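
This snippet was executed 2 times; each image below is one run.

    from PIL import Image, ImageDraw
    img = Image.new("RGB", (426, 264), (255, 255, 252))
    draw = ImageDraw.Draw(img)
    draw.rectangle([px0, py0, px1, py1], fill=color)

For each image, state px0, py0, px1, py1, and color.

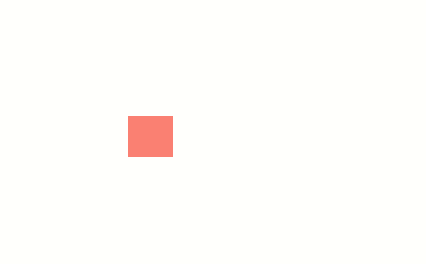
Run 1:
px0 = 128; py0 = 116; px1 = 172; py1 = 156; color = 'salmon'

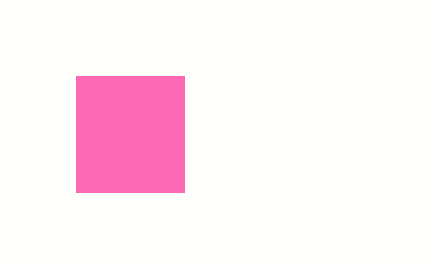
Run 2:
px0 = 76, py0 = 76, px1 = 184, py1 = 192, color = 'hotpink'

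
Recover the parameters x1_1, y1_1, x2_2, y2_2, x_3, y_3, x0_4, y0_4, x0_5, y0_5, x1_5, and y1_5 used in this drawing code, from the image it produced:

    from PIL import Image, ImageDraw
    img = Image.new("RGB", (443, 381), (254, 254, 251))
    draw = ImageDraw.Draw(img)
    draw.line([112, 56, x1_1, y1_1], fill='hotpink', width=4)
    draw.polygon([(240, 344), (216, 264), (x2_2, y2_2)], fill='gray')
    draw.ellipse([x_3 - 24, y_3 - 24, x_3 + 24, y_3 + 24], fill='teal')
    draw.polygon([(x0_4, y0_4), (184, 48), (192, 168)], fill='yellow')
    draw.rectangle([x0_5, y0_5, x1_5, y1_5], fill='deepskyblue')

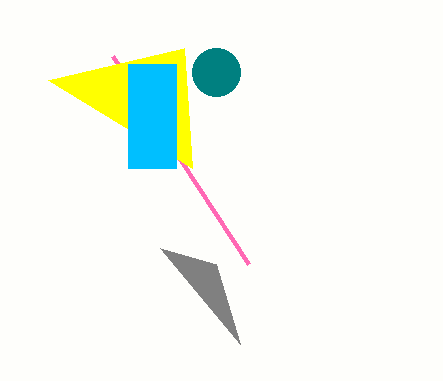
x1_1 = 248, y1_1 = 264, x2_2 = 160, y2_2 = 248, x_3 = 216, y_3 = 72, x0_4 = 48, y0_4 = 80, x0_5 = 128, y0_5 = 64, x1_5 = 176, y1_5 = 168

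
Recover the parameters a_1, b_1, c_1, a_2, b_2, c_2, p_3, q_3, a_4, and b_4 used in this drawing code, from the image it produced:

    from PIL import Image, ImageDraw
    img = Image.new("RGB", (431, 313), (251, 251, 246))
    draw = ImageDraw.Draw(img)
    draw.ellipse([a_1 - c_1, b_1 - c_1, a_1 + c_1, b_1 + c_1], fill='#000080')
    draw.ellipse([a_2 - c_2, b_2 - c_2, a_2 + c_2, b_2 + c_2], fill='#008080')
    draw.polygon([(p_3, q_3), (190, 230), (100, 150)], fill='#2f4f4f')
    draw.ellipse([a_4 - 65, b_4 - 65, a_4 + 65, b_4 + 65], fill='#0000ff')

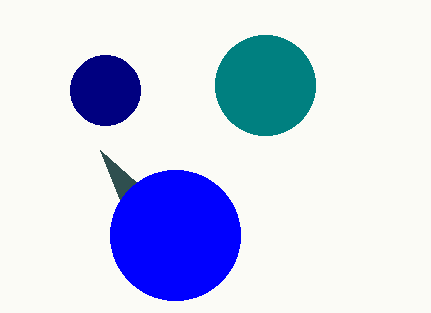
a_1 = 105, b_1 = 90, c_1 = 35, a_2 = 265, b_2 = 85, c_2 = 50, p_3 = 120, q_3 = 200, a_4 = 175, b_4 = 235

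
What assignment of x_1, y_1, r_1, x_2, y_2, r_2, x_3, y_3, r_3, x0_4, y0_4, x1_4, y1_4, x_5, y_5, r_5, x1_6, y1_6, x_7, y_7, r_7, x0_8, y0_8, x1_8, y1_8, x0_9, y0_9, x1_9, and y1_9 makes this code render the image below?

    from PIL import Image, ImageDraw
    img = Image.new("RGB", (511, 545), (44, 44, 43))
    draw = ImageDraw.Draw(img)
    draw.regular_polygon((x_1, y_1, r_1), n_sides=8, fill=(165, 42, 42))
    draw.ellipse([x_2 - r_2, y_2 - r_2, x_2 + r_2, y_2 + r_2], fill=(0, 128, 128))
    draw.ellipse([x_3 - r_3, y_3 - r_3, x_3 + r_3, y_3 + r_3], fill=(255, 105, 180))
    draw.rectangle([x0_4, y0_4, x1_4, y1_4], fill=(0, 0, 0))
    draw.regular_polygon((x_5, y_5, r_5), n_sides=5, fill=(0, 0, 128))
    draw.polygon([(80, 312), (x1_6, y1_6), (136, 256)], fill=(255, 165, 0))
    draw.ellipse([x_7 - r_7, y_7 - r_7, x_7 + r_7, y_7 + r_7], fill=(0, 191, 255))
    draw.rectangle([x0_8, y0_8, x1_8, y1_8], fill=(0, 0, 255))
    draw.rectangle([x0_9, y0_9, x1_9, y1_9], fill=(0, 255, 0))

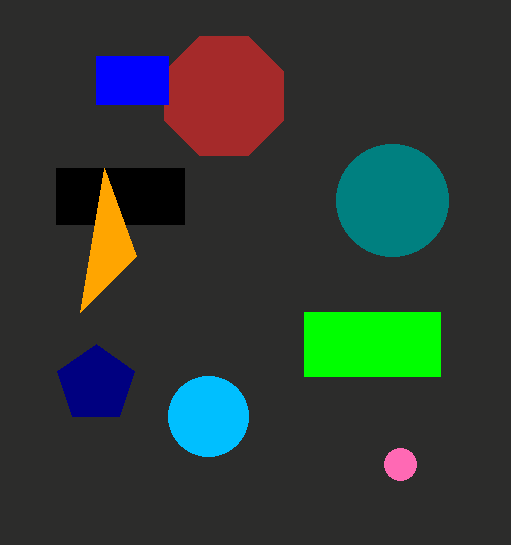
x_1 = 224
y_1 = 96
r_1 = 64
x_2 = 392
y_2 = 200
r_2 = 56
x_3 = 400
y_3 = 464
r_3 = 16
x0_4 = 56
y0_4 = 168
x1_4 = 184
y1_4 = 224
x_5 = 96
y_5 = 384
r_5 = 40
x1_6 = 104
y1_6 = 168
x_7 = 208
y_7 = 416
r_7 = 40
x0_8 = 96
y0_8 = 56
x1_8 = 168
y1_8 = 104
x0_9 = 304
y0_9 = 312
x1_9 = 440
y1_9 = 376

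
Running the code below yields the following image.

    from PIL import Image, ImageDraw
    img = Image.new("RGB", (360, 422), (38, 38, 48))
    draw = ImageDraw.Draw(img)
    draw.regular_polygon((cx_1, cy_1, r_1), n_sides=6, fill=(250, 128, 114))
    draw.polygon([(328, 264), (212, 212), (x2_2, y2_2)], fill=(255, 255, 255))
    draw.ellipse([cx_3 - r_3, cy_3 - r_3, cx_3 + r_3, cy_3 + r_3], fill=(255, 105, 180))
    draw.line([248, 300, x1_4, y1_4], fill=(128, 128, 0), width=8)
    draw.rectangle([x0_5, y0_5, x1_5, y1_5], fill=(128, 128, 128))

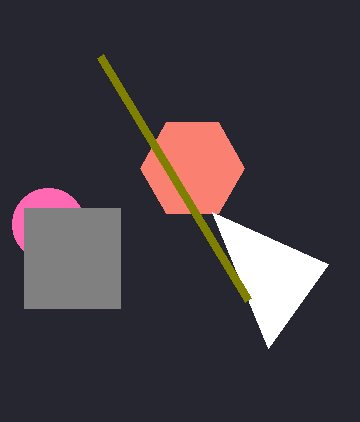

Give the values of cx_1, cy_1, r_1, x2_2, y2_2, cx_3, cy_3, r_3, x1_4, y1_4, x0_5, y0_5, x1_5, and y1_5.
cx_1 = 192; cy_1 = 168; r_1 = 52; x2_2 = 268; y2_2 = 348; cx_3 = 48; cy_3 = 224; r_3 = 36; x1_4 = 100; y1_4 = 56; x0_5 = 24; y0_5 = 208; x1_5 = 120; y1_5 = 308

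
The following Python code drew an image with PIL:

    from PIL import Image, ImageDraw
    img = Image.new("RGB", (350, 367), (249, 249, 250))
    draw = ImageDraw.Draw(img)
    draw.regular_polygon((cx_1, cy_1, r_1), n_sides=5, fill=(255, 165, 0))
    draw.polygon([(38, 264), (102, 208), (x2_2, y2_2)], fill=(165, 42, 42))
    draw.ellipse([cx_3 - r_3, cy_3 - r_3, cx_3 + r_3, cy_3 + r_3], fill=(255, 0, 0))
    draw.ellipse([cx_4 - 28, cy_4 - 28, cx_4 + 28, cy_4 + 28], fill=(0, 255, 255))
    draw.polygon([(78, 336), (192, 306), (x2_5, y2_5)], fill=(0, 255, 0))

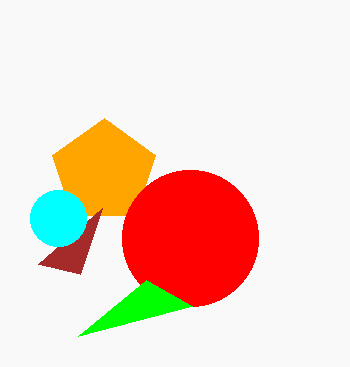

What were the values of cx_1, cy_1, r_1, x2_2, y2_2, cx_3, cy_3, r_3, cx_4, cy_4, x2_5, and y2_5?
cx_1 = 104, cy_1 = 172, r_1 = 54, x2_2 = 80, y2_2 = 274, cx_3 = 190, cy_3 = 238, r_3 = 68, cx_4 = 58, cy_4 = 218, x2_5 = 146, y2_5 = 280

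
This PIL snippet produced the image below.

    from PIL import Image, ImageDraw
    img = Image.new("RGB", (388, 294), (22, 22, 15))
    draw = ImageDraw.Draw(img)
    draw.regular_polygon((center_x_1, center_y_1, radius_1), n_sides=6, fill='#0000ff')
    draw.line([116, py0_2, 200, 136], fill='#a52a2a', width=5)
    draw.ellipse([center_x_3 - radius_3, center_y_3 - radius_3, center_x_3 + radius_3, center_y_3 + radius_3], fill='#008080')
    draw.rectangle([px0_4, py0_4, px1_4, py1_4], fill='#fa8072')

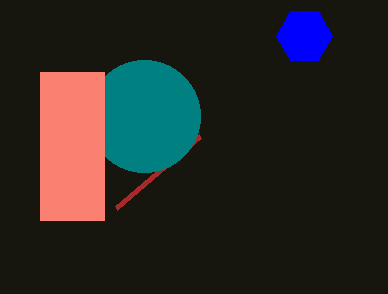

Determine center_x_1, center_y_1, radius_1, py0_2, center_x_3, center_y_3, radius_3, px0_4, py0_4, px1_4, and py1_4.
center_x_1 = 304; center_y_1 = 36; radius_1 = 28; py0_2 = 208; center_x_3 = 144; center_y_3 = 116; radius_3 = 56; px0_4 = 40; py0_4 = 72; px1_4 = 104; py1_4 = 220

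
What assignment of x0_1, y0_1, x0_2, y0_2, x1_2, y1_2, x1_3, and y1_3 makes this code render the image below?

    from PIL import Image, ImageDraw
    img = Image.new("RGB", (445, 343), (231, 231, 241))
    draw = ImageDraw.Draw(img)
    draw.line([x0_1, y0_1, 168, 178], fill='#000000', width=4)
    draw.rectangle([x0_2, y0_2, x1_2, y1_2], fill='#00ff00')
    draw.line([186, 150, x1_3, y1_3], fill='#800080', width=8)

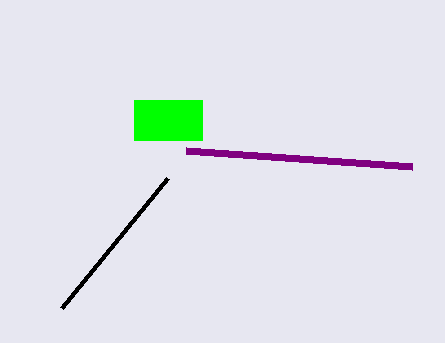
x0_1 = 62
y0_1 = 308
x0_2 = 134
y0_2 = 100
x1_2 = 202
y1_2 = 140
x1_3 = 412
y1_3 = 166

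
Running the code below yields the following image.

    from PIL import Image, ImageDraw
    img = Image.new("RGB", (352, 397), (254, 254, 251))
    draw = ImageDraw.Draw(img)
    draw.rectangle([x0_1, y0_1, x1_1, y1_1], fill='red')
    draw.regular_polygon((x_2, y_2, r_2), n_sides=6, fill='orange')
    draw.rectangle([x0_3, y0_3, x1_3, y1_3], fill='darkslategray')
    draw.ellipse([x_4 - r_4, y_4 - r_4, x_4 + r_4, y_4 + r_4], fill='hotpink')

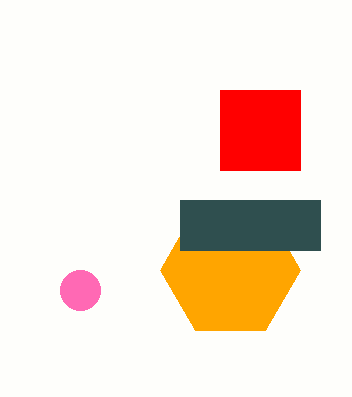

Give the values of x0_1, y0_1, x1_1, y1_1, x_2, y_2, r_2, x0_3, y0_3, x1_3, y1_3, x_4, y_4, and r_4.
x0_1 = 220, y0_1 = 90, x1_1 = 300, y1_1 = 170, x_2 = 230, y_2 = 270, r_2 = 70, x0_3 = 180, y0_3 = 200, x1_3 = 320, y1_3 = 250, x_4 = 80, y_4 = 290, r_4 = 20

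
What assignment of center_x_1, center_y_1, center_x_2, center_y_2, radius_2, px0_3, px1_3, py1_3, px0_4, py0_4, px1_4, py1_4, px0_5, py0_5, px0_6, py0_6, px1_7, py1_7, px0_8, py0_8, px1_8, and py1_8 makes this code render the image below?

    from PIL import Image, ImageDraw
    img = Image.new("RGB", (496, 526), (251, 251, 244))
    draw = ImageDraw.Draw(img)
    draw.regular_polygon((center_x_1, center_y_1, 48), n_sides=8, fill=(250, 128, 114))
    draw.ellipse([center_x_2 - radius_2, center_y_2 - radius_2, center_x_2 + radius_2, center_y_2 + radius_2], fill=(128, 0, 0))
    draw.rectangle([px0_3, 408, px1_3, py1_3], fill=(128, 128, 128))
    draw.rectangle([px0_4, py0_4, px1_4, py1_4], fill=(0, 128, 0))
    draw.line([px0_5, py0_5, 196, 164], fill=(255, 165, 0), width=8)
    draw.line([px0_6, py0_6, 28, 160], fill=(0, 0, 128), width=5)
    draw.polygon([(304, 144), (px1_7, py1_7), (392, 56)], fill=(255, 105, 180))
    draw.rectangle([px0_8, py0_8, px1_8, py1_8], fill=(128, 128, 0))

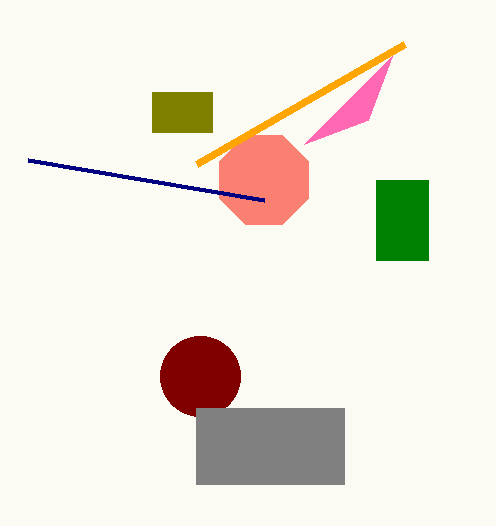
center_x_1 = 264
center_y_1 = 180
center_x_2 = 200
center_y_2 = 376
radius_2 = 40
px0_3 = 196
px1_3 = 344
py1_3 = 484
px0_4 = 376
py0_4 = 180
px1_4 = 428
py1_4 = 260
px0_5 = 404
py0_5 = 44
px0_6 = 264
py0_6 = 200
px1_7 = 368
py1_7 = 120
px0_8 = 152
py0_8 = 92
px1_8 = 212
py1_8 = 132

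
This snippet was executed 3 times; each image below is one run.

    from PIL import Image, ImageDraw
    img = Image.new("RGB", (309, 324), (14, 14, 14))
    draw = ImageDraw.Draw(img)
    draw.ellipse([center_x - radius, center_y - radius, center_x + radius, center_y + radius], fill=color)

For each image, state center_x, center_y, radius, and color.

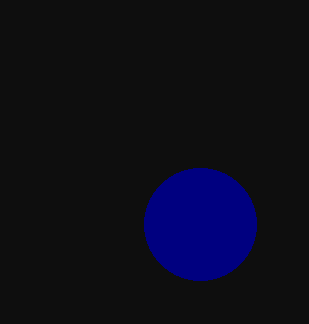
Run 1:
center_x = 200, center_y = 224, radius = 56, color = 'navy'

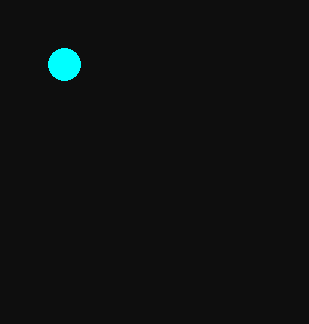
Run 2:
center_x = 64; center_y = 64; radius = 16; color = 'cyan'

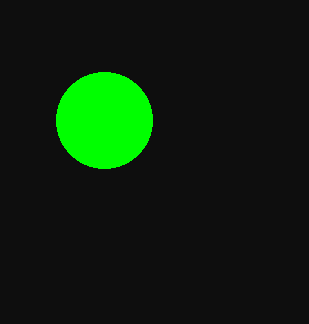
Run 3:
center_x = 104
center_y = 120
radius = 48
color = 'lime'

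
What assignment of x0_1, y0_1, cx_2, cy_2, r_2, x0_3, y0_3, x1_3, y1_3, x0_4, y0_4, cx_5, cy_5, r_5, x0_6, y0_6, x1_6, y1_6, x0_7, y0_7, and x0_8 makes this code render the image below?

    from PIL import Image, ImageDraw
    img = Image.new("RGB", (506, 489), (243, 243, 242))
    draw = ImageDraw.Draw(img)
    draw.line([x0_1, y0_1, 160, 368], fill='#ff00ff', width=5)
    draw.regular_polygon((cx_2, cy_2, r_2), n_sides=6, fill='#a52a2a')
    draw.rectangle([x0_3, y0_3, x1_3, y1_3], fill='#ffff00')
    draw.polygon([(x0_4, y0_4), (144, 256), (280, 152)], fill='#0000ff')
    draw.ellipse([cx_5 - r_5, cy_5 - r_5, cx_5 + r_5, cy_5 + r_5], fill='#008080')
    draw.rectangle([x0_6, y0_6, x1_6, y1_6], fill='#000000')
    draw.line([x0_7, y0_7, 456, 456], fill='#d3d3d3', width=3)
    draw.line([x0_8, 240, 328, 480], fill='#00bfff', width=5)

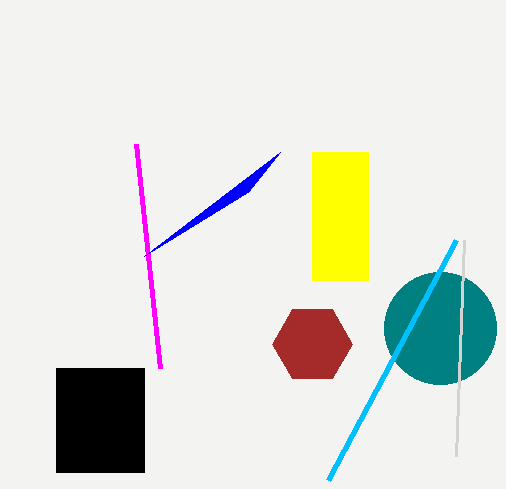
x0_1 = 136
y0_1 = 144
cx_2 = 312
cy_2 = 344
r_2 = 40
x0_3 = 312
y0_3 = 152
x1_3 = 368
y1_3 = 280
x0_4 = 248
y0_4 = 192
cx_5 = 440
cy_5 = 328
r_5 = 56
x0_6 = 56
y0_6 = 368
x1_6 = 144
y1_6 = 472
x0_7 = 464
y0_7 = 240
x0_8 = 456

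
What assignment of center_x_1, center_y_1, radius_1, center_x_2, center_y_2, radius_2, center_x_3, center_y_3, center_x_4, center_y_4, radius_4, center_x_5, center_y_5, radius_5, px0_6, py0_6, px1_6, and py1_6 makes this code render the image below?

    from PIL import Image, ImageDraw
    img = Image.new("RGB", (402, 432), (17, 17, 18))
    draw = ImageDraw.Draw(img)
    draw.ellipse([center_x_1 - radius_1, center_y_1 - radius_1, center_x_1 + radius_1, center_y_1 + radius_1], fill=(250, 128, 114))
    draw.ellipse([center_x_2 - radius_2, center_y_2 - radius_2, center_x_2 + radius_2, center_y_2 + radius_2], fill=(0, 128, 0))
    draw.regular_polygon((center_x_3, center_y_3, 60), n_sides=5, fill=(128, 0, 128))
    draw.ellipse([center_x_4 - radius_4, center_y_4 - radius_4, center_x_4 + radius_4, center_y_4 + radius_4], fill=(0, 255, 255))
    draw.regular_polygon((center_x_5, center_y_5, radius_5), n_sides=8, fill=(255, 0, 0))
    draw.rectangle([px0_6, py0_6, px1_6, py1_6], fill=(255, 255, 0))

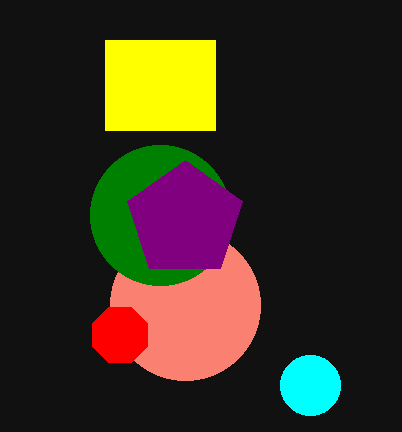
center_x_1 = 185; center_y_1 = 305; radius_1 = 75; center_x_2 = 160; center_y_2 = 215; radius_2 = 70; center_x_3 = 185; center_y_3 = 220; center_x_4 = 310; center_y_4 = 385; radius_4 = 30; center_x_5 = 120; center_y_5 = 335; radius_5 = 30; px0_6 = 105; py0_6 = 40; px1_6 = 215; py1_6 = 130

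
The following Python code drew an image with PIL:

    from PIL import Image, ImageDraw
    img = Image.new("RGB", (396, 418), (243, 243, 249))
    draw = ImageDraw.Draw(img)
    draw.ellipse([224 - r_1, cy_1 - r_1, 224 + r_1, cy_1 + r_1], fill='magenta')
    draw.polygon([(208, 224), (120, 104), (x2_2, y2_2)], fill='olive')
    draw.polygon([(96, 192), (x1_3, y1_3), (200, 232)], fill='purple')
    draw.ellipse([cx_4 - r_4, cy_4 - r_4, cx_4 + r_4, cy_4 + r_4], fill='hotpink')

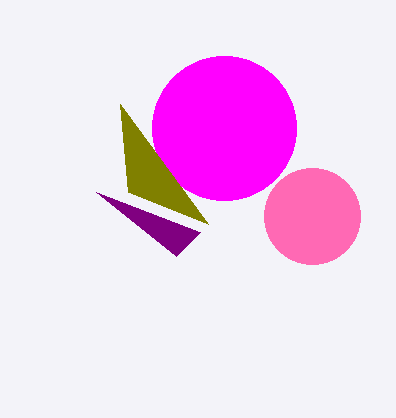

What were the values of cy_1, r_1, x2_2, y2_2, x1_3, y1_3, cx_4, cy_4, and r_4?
cy_1 = 128, r_1 = 72, x2_2 = 128, y2_2 = 192, x1_3 = 176, y1_3 = 256, cx_4 = 312, cy_4 = 216, r_4 = 48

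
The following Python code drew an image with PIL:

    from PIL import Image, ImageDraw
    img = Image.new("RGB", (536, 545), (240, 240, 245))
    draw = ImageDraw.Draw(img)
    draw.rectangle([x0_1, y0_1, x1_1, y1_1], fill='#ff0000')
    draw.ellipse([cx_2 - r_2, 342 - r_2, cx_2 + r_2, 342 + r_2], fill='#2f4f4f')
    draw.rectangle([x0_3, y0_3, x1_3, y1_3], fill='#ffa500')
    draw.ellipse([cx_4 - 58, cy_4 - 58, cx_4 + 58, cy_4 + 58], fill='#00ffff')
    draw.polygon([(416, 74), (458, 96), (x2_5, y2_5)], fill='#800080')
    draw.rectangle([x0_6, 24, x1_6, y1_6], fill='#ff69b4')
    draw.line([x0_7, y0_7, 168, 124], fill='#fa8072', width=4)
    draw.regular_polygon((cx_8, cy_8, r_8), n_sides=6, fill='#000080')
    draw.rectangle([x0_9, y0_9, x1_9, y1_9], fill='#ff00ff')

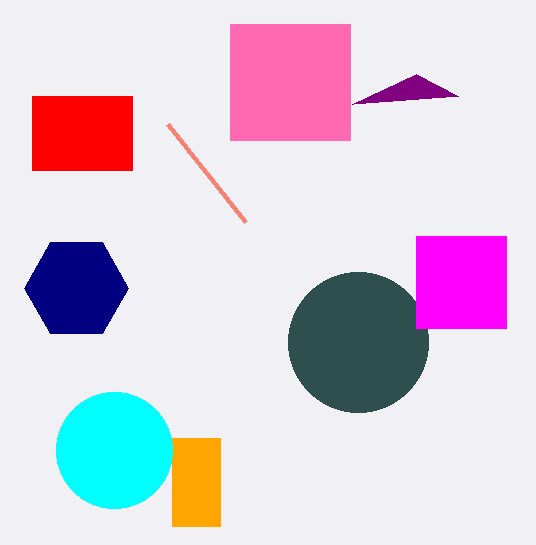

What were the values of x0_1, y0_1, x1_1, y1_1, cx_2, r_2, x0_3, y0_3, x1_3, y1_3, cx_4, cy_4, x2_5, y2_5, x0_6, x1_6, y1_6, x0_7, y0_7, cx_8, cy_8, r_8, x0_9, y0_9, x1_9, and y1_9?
x0_1 = 32, y0_1 = 96, x1_1 = 132, y1_1 = 170, cx_2 = 358, r_2 = 70, x0_3 = 172, y0_3 = 438, x1_3 = 220, y1_3 = 526, cx_4 = 114, cy_4 = 450, x2_5 = 352, y2_5 = 104, x0_6 = 230, x1_6 = 350, y1_6 = 140, x0_7 = 246, y0_7 = 222, cx_8 = 76, cy_8 = 288, r_8 = 52, x0_9 = 416, y0_9 = 236, x1_9 = 506, y1_9 = 328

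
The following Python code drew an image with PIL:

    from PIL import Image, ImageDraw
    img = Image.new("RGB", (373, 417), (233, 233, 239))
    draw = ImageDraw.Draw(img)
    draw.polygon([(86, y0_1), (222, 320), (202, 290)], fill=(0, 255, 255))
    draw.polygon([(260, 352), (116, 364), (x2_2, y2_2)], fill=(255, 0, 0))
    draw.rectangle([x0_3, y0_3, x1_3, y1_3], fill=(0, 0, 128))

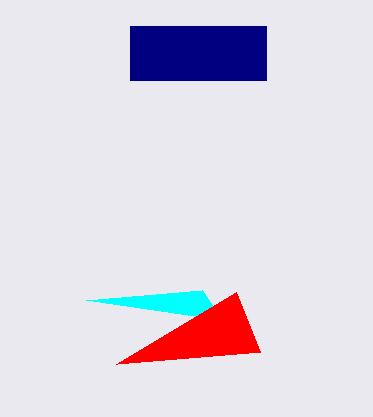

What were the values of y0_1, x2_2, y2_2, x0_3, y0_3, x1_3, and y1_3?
y0_1 = 300; x2_2 = 236; y2_2 = 292; x0_3 = 130; y0_3 = 26; x1_3 = 266; y1_3 = 80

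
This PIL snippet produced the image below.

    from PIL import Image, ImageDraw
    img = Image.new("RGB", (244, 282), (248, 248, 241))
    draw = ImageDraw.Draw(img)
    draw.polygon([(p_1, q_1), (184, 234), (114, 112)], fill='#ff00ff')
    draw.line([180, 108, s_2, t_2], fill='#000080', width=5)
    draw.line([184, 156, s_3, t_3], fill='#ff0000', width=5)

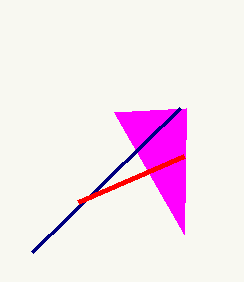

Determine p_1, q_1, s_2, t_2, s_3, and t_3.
p_1 = 186, q_1 = 108, s_2 = 32, t_2 = 252, s_3 = 78, t_3 = 202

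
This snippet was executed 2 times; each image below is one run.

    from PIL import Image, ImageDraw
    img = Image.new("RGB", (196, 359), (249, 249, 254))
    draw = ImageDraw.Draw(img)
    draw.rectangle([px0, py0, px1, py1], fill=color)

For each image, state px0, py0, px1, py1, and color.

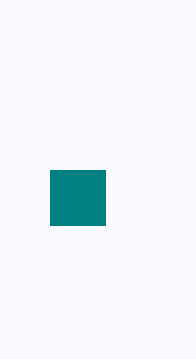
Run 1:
px0 = 50; py0 = 170; px1 = 105; py1 = 225; color = 'teal'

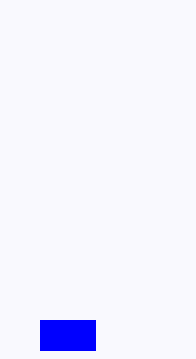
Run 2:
px0 = 40; py0 = 320; px1 = 95; py1 = 350; color = 'blue'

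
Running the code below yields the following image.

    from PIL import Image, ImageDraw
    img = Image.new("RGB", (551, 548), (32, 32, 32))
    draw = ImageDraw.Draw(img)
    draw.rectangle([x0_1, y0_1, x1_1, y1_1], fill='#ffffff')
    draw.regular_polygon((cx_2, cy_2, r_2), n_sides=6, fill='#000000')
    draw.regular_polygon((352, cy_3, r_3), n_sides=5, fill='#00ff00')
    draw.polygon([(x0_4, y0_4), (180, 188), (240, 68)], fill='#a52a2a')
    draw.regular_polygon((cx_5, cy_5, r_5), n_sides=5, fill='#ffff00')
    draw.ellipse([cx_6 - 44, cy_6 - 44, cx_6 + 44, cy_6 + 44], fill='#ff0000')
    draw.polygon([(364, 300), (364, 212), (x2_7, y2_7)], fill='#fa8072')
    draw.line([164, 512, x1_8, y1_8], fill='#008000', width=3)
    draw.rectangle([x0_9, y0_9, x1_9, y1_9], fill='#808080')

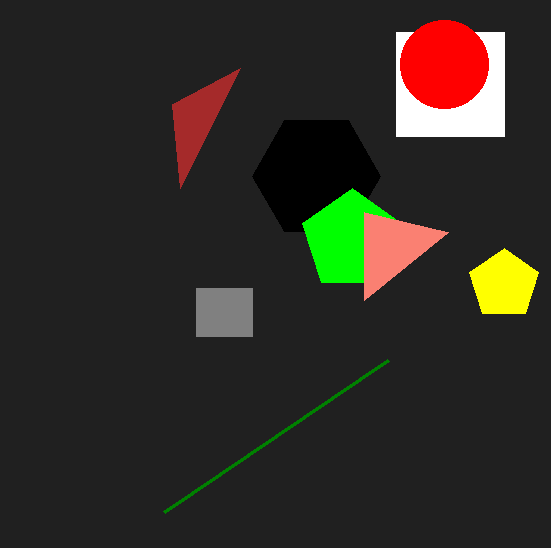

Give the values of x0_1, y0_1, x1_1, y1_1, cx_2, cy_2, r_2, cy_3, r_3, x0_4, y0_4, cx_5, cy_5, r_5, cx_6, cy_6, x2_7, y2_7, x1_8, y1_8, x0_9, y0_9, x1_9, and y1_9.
x0_1 = 396, y0_1 = 32, x1_1 = 504, y1_1 = 136, cx_2 = 316, cy_2 = 176, r_2 = 64, cy_3 = 240, r_3 = 52, x0_4 = 172, y0_4 = 104, cx_5 = 504, cy_5 = 284, r_5 = 36, cx_6 = 444, cy_6 = 64, x2_7 = 448, y2_7 = 232, x1_8 = 388, y1_8 = 360, x0_9 = 196, y0_9 = 288, x1_9 = 252, y1_9 = 336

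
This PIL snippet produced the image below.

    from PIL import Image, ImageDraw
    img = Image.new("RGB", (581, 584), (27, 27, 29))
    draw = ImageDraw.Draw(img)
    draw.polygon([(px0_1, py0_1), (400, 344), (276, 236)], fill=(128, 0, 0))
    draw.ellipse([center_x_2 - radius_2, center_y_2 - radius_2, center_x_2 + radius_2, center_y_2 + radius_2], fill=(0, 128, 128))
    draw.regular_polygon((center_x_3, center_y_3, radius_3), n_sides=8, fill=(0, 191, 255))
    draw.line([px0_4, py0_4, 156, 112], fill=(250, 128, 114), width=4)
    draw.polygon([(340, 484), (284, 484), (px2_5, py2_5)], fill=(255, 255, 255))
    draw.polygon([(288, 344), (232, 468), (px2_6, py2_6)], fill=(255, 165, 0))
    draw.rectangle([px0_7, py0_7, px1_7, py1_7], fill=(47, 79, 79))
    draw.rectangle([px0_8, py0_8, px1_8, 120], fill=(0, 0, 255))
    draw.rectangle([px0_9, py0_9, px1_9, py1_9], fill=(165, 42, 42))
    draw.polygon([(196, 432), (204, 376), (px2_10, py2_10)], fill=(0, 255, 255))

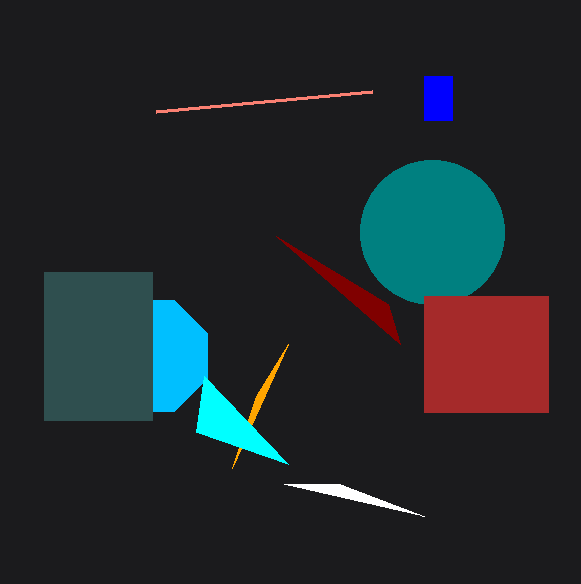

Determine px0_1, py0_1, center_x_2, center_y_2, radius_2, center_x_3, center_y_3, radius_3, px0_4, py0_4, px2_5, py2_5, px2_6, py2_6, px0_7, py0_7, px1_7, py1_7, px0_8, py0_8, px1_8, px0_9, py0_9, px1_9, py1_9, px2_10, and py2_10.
px0_1 = 388
py0_1 = 304
center_x_2 = 432
center_y_2 = 232
radius_2 = 72
center_x_3 = 152
center_y_3 = 356
radius_3 = 60
px0_4 = 372
py0_4 = 92
px2_5 = 424
py2_5 = 516
px2_6 = 256
py2_6 = 396
px0_7 = 44
py0_7 = 272
px1_7 = 152
py1_7 = 420
px0_8 = 424
py0_8 = 76
px1_8 = 452
px0_9 = 424
py0_9 = 296
px1_9 = 548
py1_9 = 412
px2_10 = 288
py2_10 = 464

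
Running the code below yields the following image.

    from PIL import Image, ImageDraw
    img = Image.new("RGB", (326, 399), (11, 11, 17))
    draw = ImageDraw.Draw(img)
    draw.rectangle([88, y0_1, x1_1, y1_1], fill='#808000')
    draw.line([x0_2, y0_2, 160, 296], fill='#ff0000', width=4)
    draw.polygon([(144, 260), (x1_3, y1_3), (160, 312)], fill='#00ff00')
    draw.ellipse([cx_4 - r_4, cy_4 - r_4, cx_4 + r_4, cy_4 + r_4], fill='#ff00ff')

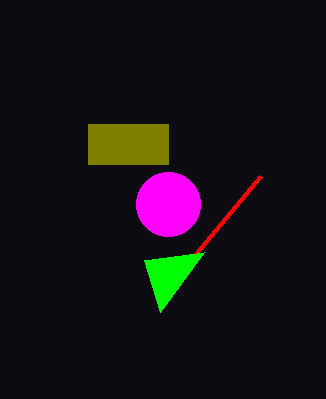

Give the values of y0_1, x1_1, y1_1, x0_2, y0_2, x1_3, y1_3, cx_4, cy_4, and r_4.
y0_1 = 124; x1_1 = 168; y1_1 = 164; x0_2 = 260; y0_2 = 176; x1_3 = 204; y1_3 = 252; cx_4 = 168; cy_4 = 204; r_4 = 32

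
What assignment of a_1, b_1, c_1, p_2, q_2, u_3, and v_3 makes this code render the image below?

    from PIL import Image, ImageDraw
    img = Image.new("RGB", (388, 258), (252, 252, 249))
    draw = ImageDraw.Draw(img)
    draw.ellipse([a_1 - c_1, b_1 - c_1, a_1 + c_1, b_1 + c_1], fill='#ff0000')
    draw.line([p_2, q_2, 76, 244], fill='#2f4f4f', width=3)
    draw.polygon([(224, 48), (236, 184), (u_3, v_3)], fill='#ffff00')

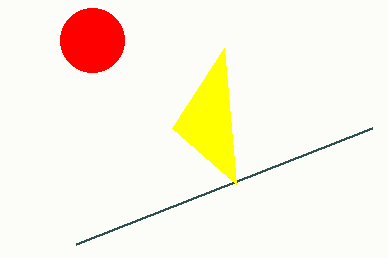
a_1 = 92; b_1 = 40; c_1 = 32; p_2 = 372; q_2 = 128; u_3 = 172; v_3 = 128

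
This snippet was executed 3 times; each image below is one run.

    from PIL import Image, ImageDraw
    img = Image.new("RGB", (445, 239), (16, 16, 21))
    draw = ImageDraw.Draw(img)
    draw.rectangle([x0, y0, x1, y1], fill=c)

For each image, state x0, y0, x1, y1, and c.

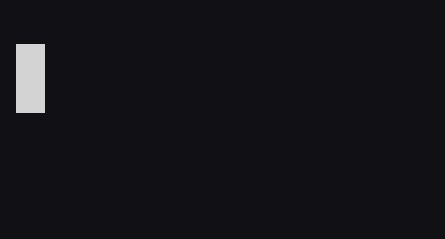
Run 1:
x0 = 16; y0 = 44; x1 = 44; y1 = 112; c = 'lightgray'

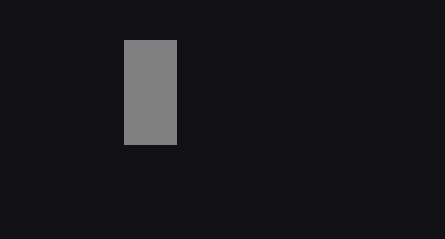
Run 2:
x0 = 124; y0 = 40; x1 = 176; y1 = 144; c = 'gray'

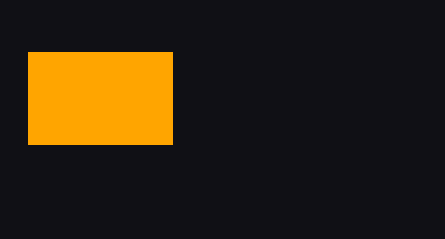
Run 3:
x0 = 28; y0 = 52; x1 = 172; y1 = 144; c = 'orange'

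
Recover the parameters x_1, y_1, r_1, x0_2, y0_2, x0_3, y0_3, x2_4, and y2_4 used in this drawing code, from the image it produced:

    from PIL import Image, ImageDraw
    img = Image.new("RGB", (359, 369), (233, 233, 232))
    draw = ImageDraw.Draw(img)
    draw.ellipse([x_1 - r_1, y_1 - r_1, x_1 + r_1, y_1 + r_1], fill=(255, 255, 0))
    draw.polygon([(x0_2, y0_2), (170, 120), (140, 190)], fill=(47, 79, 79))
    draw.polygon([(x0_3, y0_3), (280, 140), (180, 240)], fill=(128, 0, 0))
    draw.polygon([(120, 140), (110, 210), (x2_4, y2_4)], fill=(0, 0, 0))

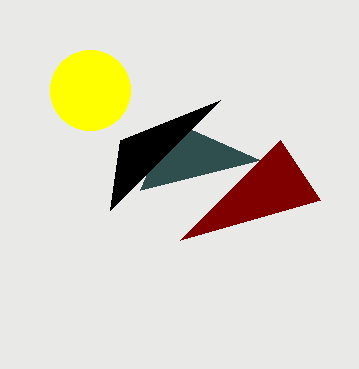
x_1 = 90; y_1 = 90; r_1 = 40; x0_2 = 260; y0_2 = 160; x0_3 = 320; y0_3 = 200; x2_4 = 220; y2_4 = 100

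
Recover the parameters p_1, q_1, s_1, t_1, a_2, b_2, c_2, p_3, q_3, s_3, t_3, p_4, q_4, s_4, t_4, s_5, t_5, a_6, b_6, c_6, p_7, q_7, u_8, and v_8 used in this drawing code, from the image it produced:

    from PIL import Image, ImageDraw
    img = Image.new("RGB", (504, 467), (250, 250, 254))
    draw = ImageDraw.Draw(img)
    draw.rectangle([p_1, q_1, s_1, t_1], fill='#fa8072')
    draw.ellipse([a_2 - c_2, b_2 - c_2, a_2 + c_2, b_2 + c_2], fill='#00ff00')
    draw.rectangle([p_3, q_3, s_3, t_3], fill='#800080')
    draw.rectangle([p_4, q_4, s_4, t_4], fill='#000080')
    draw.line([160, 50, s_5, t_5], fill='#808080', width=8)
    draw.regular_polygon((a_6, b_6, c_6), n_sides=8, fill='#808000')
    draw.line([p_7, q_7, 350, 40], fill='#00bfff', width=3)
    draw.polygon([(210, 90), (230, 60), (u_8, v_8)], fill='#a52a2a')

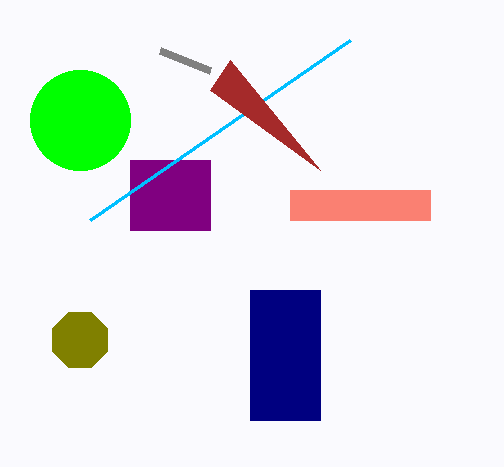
p_1 = 290, q_1 = 190, s_1 = 430, t_1 = 220, a_2 = 80, b_2 = 120, c_2 = 50, p_3 = 130, q_3 = 160, s_3 = 210, t_3 = 230, p_4 = 250, q_4 = 290, s_4 = 320, t_4 = 420, s_5 = 210, t_5 = 70, a_6 = 80, b_6 = 340, c_6 = 30, p_7 = 90, q_7 = 220, u_8 = 320, v_8 = 170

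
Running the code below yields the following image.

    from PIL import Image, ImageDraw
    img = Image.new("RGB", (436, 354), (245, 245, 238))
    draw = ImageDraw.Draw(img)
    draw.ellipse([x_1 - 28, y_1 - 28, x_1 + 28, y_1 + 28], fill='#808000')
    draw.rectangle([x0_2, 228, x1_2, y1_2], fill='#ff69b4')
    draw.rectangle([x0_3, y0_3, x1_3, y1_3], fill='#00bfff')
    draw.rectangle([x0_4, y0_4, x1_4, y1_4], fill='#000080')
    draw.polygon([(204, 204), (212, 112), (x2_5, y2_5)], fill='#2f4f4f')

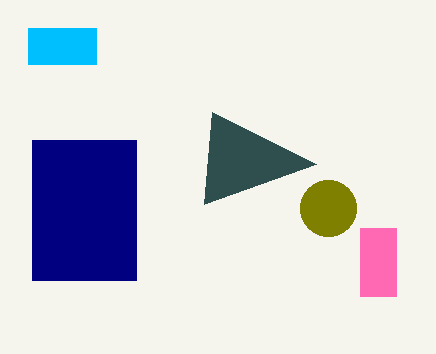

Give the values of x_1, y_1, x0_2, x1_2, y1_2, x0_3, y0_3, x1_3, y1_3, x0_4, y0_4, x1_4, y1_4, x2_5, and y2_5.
x_1 = 328
y_1 = 208
x0_2 = 360
x1_2 = 396
y1_2 = 296
x0_3 = 28
y0_3 = 28
x1_3 = 96
y1_3 = 64
x0_4 = 32
y0_4 = 140
x1_4 = 136
y1_4 = 280
x2_5 = 316
y2_5 = 164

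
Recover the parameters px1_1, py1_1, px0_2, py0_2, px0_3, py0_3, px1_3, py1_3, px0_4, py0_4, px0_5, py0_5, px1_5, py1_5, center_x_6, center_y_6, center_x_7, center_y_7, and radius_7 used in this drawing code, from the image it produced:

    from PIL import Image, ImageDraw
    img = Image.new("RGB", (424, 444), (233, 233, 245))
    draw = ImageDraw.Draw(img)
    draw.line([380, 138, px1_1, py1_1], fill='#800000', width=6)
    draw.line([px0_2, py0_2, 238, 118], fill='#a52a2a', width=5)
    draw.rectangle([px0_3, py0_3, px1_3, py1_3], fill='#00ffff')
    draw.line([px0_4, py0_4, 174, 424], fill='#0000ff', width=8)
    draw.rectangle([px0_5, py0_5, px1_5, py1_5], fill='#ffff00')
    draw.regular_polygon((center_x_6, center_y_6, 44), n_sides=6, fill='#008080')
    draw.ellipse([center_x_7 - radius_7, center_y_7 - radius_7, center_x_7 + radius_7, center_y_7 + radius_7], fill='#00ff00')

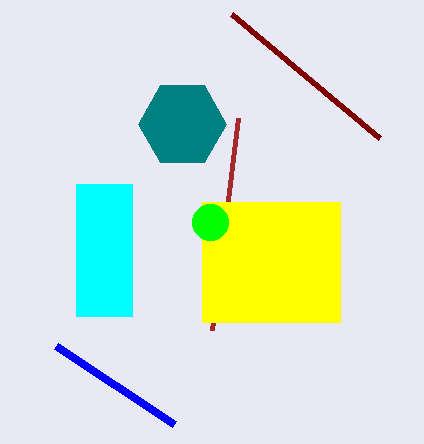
px1_1 = 232; py1_1 = 14; px0_2 = 212; py0_2 = 330; px0_3 = 76; py0_3 = 184; px1_3 = 132; py1_3 = 316; px0_4 = 56; py0_4 = 346; px0_5 = 202; py0_5 = 202; px1_5 = 340; py1_5 = 322; center_x_6 = 182; center_y_6 = 124; center_x_7 = 210; center_y_7 = 222; radius_7 = 18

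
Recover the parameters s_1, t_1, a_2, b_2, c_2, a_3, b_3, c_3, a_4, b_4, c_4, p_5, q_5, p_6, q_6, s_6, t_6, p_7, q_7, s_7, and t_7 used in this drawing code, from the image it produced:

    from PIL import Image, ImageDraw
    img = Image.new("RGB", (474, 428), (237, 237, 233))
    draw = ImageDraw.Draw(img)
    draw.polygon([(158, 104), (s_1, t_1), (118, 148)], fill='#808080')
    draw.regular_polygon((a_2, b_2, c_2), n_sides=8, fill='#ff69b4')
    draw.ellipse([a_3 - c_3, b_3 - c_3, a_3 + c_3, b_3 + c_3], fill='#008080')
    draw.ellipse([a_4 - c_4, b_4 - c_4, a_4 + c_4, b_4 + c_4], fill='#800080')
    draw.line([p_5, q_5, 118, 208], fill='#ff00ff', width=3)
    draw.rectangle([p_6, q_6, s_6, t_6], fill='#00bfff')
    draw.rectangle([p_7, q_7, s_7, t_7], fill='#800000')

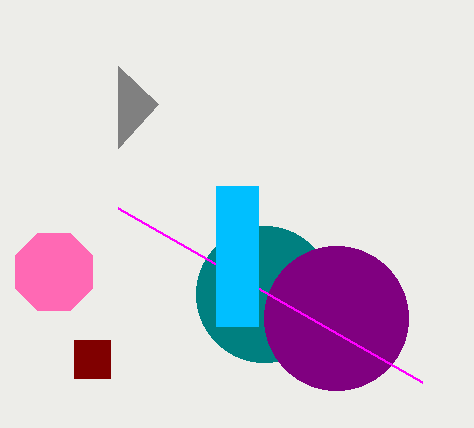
s_1 = 118; t_1 = 66; a_2 = 54; b_2 = 272; c_2 = 42; a_3 = 264; b_3 = 294; c_3 = 68; a_4 = 336; b_4 = 318; c_4 = 72; p_5 = 422; q_5 = 382; p_6 = 216; q_6 = 186; s_6 = 258; t_6 = 326; p_7 = 74; q_7 = 340; s_7 = 110; t_7 = 378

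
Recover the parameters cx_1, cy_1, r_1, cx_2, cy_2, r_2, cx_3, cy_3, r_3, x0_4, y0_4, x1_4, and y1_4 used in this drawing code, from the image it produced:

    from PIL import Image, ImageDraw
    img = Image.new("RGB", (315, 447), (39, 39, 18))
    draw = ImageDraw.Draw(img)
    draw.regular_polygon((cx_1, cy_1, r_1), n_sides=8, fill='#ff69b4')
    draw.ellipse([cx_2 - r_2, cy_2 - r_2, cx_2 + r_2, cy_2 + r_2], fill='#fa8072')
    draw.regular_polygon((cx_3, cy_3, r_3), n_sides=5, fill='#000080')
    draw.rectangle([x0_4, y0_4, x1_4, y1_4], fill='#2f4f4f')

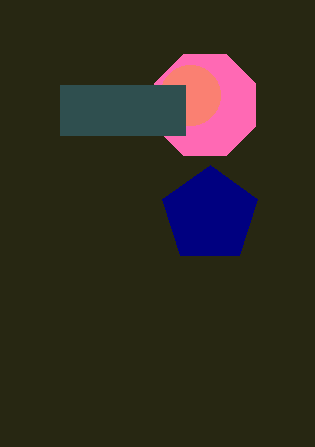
cx_1 = 205
cy_1 = 105
r_1 = 55
cx_2 = 190
cy_2 = 95
r_2 = 30
cx_3 = 210
cy_3 = 215
r_3 = 50
x0_4 = 60
y0_4 = 85
x1_4 = 185
y1_4 = 135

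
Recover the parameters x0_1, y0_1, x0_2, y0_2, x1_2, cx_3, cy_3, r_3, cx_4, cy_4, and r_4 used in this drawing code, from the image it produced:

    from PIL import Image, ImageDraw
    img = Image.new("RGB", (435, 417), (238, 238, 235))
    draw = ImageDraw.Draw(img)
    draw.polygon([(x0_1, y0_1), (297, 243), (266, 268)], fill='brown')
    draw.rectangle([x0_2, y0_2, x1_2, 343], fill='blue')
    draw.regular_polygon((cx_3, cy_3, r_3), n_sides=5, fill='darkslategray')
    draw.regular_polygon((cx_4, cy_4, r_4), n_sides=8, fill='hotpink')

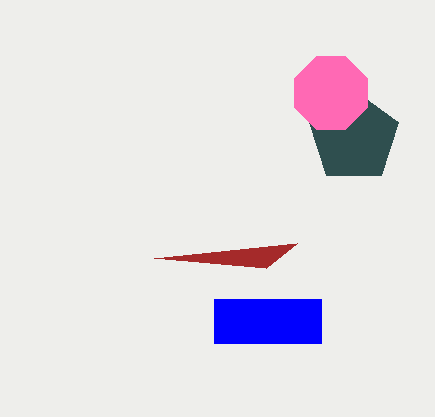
x0_1 = 154; y0_1 = 258; x0_2 = 214; y0_2 = 299; x1_2 = 321; cx_3 = 354; cy_3 = 137; r_3 = 47; cx_4 = 331; cy_4 = 93; r_4 = 39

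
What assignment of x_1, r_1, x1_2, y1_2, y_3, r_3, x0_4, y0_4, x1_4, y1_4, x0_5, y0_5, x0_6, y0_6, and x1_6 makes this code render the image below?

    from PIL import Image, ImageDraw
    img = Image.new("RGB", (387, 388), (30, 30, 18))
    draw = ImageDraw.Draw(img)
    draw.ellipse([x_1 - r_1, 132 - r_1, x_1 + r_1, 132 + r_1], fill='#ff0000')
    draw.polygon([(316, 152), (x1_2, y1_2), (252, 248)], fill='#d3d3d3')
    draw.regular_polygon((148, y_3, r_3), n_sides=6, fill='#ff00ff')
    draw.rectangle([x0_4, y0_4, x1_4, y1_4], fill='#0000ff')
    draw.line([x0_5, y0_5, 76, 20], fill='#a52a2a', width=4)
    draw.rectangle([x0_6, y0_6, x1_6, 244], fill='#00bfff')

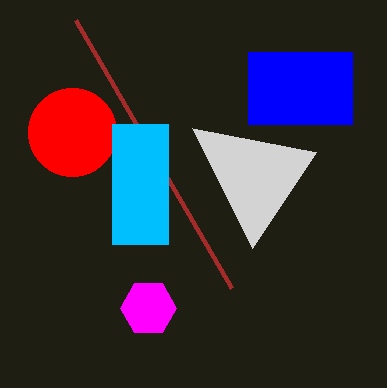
x_1 = 72; r_1 = 44; x1_2 = 192; y1_2 = 128; y_3 = 308; r_3 = 28; x0_4 = 248; y0_4 = 52; x1_4 = 352; y1_4 = 124; x0_5 = 232; y0_5 = 288; x0_6 = 112; y0_6 = 124; x1_6 = 168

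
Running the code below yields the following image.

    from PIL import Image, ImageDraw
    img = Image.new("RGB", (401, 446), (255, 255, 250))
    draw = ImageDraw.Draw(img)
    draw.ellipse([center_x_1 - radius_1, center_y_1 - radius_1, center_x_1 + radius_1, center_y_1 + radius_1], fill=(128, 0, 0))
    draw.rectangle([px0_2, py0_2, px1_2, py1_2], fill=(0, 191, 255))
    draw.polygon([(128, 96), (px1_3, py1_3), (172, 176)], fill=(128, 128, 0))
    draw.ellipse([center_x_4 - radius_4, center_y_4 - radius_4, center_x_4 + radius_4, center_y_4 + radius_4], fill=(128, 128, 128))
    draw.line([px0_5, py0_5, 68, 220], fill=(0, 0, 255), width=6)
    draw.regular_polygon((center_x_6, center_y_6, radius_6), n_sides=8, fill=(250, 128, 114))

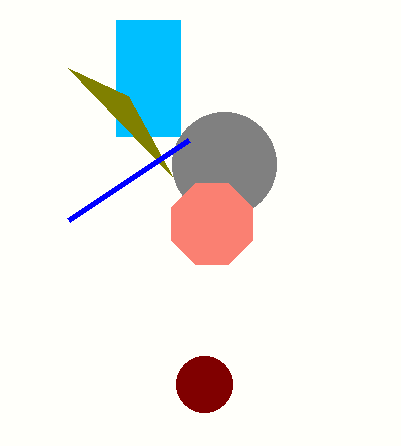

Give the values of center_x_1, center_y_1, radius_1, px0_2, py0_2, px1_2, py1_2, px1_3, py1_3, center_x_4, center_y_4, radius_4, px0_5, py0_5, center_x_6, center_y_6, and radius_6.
center_x_1 = 204
center_y_1 = 384
radius_1 = 28
px0_2 = 116
py0_2 = 20
px1_2 = 180
py1_2 = 136
px1_3 = 68
py1_3 = 68
center_x_4 = 224
center_y_4 = 164
radius_4 = 52
px0_5 = 188
py0_5 = 140
center_x_6 = 212
center_y_6 = 224
radius_6 = 44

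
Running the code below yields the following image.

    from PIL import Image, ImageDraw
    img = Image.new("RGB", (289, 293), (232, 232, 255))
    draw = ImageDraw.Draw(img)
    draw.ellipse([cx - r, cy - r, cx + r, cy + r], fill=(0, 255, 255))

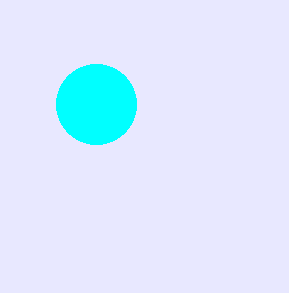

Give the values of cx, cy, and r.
cx = 96, cy = 104, r = 40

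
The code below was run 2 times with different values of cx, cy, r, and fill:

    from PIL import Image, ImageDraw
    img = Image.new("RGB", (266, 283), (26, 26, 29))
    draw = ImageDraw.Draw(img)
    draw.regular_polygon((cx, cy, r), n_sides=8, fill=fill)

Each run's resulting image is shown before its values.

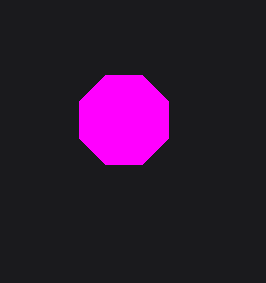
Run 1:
cx = 124
cy = 120
r = 48
fill = 'magenta'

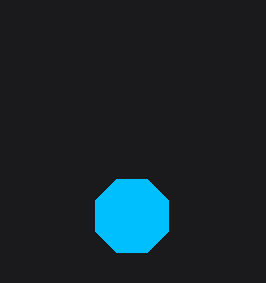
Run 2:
cx = 132, cy = 216, r = 40, fill = 'deepskyblue'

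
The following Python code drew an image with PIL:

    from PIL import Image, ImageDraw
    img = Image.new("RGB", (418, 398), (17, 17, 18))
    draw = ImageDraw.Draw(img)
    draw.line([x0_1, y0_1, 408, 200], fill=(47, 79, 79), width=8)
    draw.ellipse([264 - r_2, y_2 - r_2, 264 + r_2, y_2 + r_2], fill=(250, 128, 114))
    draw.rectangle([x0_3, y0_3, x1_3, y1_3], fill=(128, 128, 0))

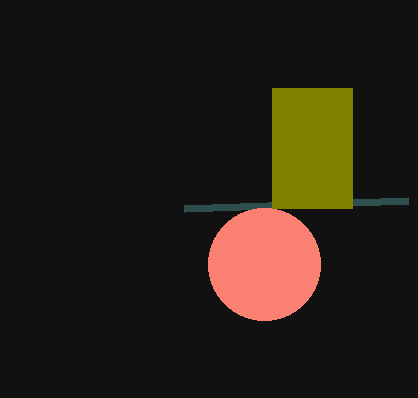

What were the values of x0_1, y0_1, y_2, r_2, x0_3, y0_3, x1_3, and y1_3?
x0_1 = 184, y0_1 = 208, y_2 = 264, r_2 = 56, x0_3 = 272, y0_3 = 88, x1_3 = 352, y1_3 = 208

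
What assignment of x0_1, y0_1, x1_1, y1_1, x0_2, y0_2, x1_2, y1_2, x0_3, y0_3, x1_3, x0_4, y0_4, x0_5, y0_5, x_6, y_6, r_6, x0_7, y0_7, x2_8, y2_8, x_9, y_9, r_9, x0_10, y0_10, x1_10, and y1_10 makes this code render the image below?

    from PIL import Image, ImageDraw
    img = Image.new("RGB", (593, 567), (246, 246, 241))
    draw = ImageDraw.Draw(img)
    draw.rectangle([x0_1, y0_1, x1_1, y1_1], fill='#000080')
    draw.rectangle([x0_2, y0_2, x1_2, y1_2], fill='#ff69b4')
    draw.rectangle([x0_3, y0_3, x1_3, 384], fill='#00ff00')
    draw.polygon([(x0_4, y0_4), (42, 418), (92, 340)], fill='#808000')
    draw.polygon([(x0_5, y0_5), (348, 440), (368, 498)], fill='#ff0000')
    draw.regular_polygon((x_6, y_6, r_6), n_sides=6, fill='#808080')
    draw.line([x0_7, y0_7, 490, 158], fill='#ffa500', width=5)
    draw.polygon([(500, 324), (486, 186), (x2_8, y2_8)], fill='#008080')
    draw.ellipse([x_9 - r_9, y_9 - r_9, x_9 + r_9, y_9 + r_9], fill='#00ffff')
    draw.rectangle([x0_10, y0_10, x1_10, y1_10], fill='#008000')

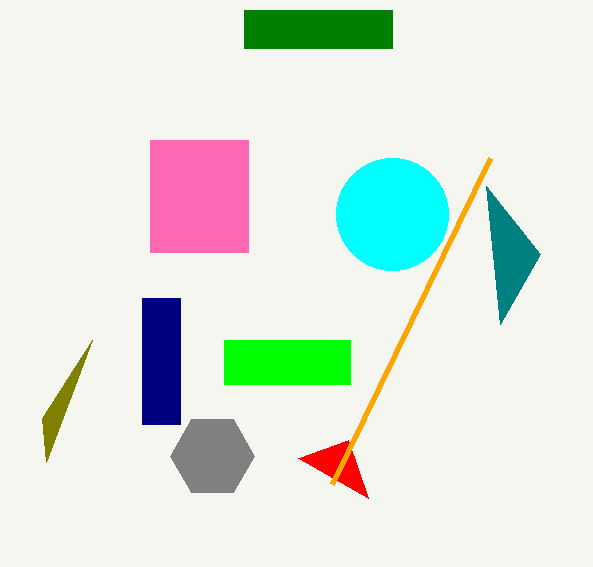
x0_1 = 142, y0_1 = 298, x1_1 = 180, y1_1 = 424, x0_2 = 150, y0_2 = 140, x1_2 = 248, y1_2 = 252, x0_3 = 224, y0_3 = 340, x1_3 = 350, x0_4 = 46, y0_4 = 462, x0_5 = 298, y0_5 = 458, x_6 = 212, y_6 = 456, r_6 = 42, x0_7 = 332, y0_7 = 484, x2_8 = 540, y2_8 = 254, x_9 = 392, y_9 = 214, r_9 = 56, x0_10 = 244, y0_10 = 10, x1_10 = 392, y1_10 = 48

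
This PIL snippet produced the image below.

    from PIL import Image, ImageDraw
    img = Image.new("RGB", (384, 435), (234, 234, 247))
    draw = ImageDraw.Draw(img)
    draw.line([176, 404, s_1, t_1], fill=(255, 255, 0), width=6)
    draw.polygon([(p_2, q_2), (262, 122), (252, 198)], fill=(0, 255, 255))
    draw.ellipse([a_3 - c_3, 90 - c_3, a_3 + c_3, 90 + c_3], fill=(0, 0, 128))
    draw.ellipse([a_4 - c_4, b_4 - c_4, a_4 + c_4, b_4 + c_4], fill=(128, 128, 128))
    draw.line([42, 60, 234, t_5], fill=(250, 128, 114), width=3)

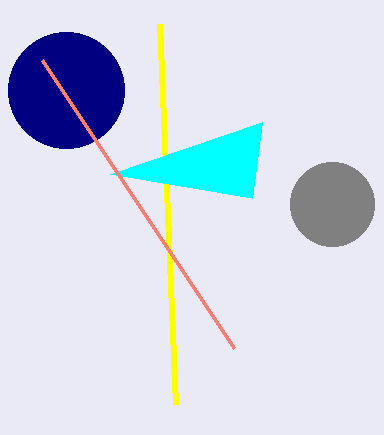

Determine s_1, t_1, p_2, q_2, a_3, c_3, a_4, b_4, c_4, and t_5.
s_1 = 160, t_1 = 24, p_2 = 110, q_2 = 174, a_3 = 66, c_3 = 58, a_4 = 332, b_4 = 204, c_4 = 42, t_5 = 348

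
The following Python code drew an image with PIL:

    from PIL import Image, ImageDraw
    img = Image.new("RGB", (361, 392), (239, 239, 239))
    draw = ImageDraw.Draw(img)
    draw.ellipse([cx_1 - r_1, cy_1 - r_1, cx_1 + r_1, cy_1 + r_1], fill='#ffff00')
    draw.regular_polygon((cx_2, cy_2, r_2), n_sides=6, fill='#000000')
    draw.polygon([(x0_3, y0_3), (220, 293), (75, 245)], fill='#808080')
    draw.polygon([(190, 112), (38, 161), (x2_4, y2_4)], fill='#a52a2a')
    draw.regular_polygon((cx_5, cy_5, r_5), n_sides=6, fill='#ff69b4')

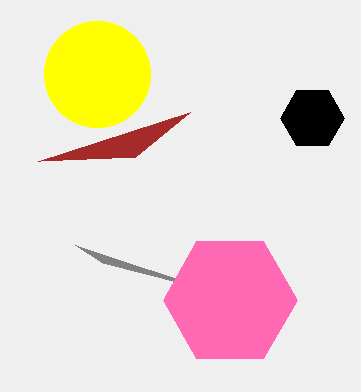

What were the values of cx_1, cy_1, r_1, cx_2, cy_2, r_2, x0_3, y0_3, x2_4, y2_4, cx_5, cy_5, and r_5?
cx_1 = 97, cy_1 = 74, r_1 = 53, cx_2 = 312, cy_2 = 118, r_2 = 32, x0_3 = 103, y0_3 = 263, x2_4 = 135, y2_4 = 157, cx_5 = 230, cy_5 = 300, r_5 = 67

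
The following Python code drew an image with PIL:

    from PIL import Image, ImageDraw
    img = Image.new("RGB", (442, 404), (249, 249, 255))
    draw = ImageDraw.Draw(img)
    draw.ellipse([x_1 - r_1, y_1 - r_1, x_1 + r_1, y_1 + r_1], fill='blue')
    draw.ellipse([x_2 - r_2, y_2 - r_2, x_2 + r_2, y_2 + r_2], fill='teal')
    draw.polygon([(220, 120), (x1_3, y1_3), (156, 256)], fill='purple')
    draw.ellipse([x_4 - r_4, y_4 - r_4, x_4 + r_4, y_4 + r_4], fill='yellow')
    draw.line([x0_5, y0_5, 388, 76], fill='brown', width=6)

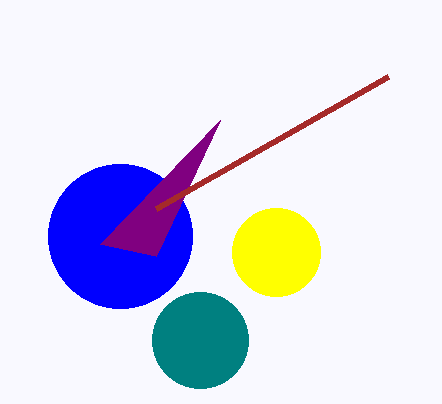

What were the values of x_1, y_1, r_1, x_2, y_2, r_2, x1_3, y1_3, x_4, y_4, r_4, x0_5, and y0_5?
x_1 = 120, y_1 = 236, r_1 = 72, x_2 = 200, y_2 = 340, r_2 = 48, x1_3 = 100, y1_3 = 244, x_4 = 276, y_4 = 252, r_4 = 44, x0_5 = 156, y0_5 = 208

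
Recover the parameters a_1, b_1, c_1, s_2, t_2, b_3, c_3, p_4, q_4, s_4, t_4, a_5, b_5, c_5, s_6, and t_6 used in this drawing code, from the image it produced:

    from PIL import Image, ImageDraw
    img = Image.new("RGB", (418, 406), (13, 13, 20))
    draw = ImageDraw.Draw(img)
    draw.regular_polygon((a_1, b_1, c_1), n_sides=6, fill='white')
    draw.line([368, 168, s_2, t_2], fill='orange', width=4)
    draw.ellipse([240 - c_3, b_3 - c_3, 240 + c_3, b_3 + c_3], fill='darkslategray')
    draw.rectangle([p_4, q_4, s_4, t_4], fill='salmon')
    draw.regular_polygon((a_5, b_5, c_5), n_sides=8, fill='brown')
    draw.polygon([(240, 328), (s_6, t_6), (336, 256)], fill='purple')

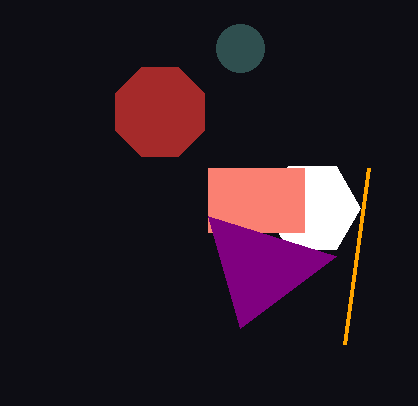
a_1 = 312; b_1 = 208; c_1 = 48; s_2 = 344; t_2 = 344; b_3 = 48; c_3 = 24; p_4 = 208; q_4 = 168; s_4 = 304; t_4 = 232; a_5 = 160; b_5 = 112; c_5 = 48; s_6 = 208; t_6 = 216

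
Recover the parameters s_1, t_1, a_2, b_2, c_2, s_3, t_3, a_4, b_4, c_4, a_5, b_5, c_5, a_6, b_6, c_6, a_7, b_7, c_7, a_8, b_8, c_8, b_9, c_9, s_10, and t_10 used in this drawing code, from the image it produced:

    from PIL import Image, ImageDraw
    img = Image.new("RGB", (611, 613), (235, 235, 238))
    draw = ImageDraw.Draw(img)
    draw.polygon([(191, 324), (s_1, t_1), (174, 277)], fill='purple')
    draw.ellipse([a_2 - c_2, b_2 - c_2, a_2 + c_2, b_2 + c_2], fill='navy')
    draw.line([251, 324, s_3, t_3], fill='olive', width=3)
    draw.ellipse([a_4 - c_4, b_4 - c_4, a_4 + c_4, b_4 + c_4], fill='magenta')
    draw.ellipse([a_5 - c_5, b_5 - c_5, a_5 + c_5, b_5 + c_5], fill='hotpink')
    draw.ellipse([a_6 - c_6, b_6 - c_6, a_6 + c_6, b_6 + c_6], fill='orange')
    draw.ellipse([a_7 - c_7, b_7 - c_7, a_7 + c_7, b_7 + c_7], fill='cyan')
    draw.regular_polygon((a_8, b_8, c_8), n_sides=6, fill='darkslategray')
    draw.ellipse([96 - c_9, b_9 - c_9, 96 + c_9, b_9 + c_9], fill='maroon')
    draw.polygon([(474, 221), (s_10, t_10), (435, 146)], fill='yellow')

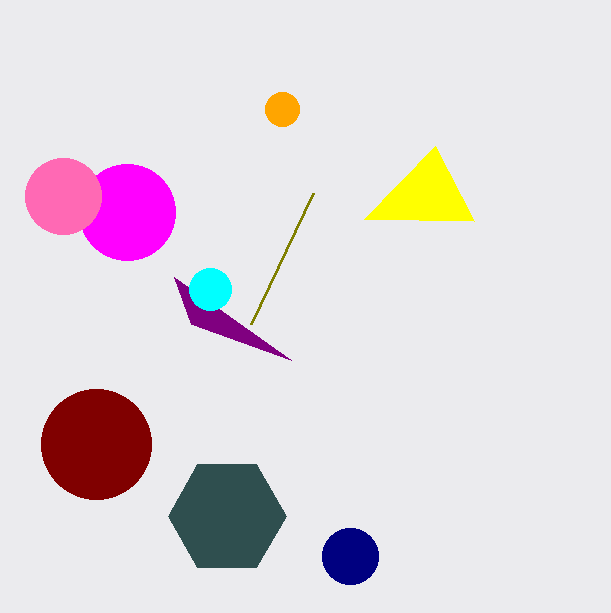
s_1 = 291, t_1 = 360, a_2 = 350, b_2 = 556, c_2 = 28, s_3 = 313, t_3 = 193, a_4 = 127, b_4 = 212, c_4 = 48, a_5 = 63, b_5 = 196, c_5 = 38, a_6 = 282, b_6 = 109, c_6 = 17, a_7 = 210, b_7 = 289, c_7 = 21, a_8 = 227, b_8 = 516, c_8 = 59, b_9 = 444, c_9 = 55, s_10 = 364, t_10 = 219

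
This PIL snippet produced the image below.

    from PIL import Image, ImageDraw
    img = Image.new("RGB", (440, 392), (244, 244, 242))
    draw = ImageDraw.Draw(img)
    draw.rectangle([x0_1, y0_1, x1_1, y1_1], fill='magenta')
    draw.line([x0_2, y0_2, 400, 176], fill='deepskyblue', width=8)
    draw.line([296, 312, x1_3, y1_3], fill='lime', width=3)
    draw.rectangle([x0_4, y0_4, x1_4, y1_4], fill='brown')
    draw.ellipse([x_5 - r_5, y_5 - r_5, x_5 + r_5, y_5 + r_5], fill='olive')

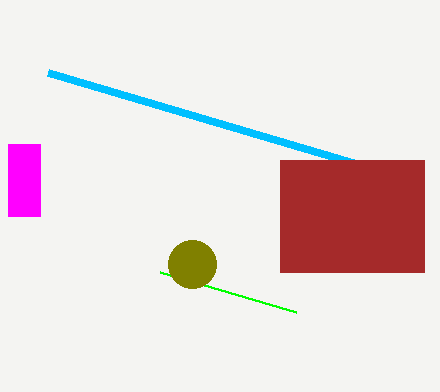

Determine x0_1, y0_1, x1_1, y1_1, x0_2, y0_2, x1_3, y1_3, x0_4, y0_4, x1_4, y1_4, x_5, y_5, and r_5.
x0_1 = 8; y0_1 = 144; x1_1 = 40; y1_1 = 216; x0_2 = 48; y0_2 = 72; x1_3 = 160; y1_3 = 272; x0_4 = 280; y0_4 = 160; x1_4 = 424; y1_4 = 272; x_5 = 192; y_5 = 264; r_5 = 24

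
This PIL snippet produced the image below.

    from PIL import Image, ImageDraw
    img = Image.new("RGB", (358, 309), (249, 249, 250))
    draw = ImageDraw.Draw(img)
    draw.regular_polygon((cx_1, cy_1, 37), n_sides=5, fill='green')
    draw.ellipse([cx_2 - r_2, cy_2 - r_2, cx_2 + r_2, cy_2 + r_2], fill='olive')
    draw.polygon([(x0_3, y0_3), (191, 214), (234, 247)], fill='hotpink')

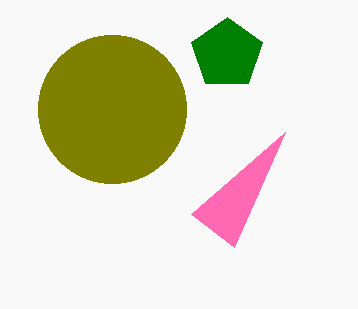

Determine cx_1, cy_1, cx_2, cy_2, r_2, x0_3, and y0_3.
cx_1 = 227, cy_1 = 54, cx_2 = 112, cy_2 = 109, r_2 = 74, x0_3 = 285, y0_3 = 132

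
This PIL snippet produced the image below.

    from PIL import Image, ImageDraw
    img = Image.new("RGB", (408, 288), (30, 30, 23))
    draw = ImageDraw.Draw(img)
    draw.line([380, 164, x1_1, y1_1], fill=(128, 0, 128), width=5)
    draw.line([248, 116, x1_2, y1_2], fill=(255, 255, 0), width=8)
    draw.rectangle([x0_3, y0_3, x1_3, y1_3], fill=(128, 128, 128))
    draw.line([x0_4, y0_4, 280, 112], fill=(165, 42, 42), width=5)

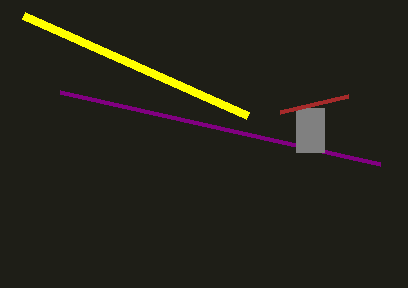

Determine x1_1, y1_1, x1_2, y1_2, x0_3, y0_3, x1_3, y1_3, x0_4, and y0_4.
x1_1 = 60, y1_1 = 92, x1_2 = 24, y1_2 = 16, x0_3 = 296, y0_3 = 108, x1_3 = 324, y1_3 = 152, x0_4 = 348, y0_4 = 96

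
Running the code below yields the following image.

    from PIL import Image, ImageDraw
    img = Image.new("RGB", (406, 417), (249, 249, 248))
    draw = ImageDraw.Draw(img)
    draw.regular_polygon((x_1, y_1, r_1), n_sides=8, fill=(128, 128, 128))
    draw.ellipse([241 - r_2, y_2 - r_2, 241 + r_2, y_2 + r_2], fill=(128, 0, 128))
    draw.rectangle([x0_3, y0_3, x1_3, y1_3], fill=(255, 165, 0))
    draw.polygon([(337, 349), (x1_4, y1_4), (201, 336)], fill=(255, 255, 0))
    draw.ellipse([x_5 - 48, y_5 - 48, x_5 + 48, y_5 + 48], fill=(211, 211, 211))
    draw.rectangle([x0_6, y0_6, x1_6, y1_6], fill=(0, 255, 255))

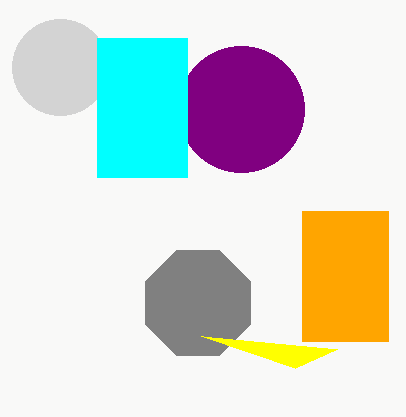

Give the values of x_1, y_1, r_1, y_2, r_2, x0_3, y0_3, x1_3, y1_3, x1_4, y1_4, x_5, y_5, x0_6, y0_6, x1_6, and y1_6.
x_1 = 198; y_1 = 303; r_1 = 57; y_2 = 109; r_2 = 63; x0_3 = 302; y0_3 = 211; x1_3 = 388; y1_3 = 341; x1_4 = 295; y1_4 = 368; x_5 = 60; y_5 = 67; x0_6 = 97; y0_6 = 38; x1_6 = 187; y1_6 = 177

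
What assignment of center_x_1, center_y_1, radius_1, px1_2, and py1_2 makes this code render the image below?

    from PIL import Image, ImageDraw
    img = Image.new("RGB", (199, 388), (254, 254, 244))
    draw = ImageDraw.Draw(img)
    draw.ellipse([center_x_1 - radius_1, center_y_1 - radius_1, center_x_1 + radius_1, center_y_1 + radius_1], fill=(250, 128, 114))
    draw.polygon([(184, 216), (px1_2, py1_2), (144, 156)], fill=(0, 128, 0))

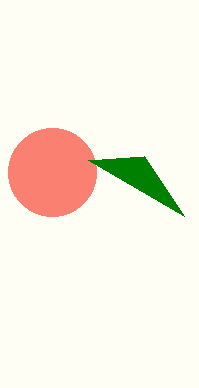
center_x_1 = 52
center_y_1 = 172
radius_1 = 44
px1_2 = 88
py1_2 = 160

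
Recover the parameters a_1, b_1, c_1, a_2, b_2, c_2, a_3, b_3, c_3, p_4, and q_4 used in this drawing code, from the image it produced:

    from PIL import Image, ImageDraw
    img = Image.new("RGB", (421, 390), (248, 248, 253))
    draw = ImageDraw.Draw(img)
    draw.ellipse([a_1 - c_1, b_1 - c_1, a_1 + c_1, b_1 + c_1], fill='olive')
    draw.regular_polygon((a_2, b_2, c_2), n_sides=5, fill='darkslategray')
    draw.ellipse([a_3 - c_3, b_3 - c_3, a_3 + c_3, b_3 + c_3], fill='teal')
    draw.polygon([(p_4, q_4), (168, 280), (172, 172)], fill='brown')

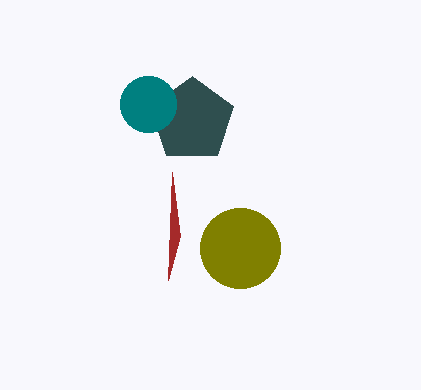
a_1 = 240
b_1 = 248
c_1 = 40
a_2 = 192
b_2 = 120
c_2 = 44
a_3 = 148
b_3 = 104
c_3 = 28
p_4 = 180
q_4 = 236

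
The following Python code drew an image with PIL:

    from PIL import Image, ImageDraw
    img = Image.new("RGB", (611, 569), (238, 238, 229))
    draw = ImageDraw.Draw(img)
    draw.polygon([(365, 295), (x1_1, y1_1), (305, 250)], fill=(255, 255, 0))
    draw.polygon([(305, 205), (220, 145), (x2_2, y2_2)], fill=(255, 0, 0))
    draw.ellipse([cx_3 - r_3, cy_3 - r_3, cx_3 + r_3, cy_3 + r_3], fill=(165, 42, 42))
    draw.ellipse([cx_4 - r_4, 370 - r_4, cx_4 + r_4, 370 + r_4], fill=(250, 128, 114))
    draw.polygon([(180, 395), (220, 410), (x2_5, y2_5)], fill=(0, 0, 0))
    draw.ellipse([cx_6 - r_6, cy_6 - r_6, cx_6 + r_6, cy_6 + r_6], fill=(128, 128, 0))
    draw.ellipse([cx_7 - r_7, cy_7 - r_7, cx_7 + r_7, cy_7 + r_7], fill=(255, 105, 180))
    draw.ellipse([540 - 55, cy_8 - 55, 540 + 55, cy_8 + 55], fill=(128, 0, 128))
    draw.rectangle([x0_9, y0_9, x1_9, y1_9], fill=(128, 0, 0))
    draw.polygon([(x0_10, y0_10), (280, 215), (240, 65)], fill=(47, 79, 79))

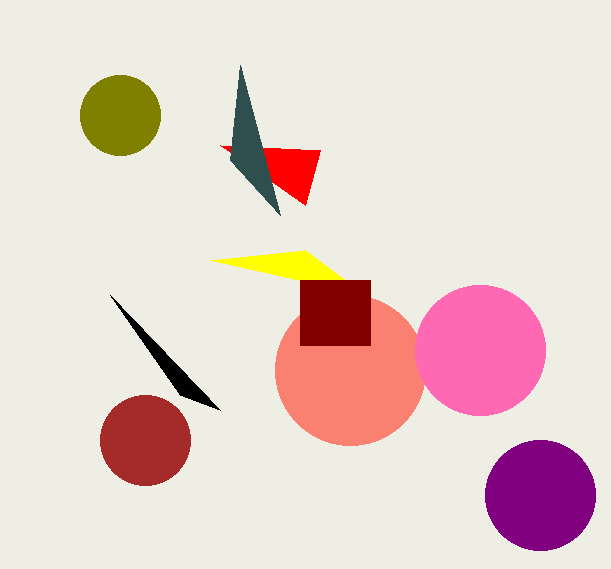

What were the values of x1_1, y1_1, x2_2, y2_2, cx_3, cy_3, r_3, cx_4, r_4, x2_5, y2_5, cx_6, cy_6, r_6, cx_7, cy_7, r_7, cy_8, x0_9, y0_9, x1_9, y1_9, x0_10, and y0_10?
x1_1 = 210; y1_1 = 260; x2_2 = 320; y2_2 = 150; cx_3 = 145; cy_3 = 440; r_3 = 45; cx_4 = 350; r_4 = 75; x2_5 = 110; y2_5 = 295; cx_6 = 120; cy_6 = 115; r_6 = 40; cx_7 = 480; cy_7 = 350; r_7 = 65; cy_8 = 495; x0_9 = 300; y0_9 = 280; x1_9 = 370; y1_9 = 345; x0_10 = 230; y0_10 = 160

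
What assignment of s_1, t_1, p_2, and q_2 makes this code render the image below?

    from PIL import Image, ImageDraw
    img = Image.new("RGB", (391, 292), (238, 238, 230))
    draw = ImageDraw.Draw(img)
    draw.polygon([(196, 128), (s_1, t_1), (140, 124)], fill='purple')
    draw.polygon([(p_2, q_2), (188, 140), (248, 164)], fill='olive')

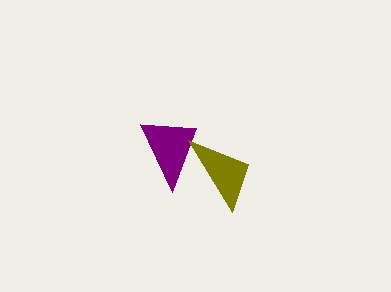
s_1 = 172, t_1 = 192, p_2 = 232, q_2 = 212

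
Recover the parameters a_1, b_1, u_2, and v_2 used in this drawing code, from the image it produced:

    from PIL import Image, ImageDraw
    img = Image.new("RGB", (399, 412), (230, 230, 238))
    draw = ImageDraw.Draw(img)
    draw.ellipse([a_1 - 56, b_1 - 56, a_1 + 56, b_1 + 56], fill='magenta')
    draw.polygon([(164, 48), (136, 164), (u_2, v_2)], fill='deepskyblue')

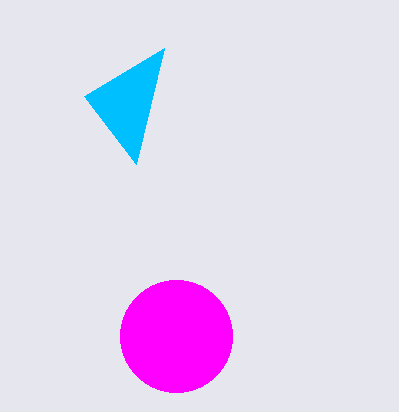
a_1 = 176
b_1 = 336
u_2 = 84
v_2 = 96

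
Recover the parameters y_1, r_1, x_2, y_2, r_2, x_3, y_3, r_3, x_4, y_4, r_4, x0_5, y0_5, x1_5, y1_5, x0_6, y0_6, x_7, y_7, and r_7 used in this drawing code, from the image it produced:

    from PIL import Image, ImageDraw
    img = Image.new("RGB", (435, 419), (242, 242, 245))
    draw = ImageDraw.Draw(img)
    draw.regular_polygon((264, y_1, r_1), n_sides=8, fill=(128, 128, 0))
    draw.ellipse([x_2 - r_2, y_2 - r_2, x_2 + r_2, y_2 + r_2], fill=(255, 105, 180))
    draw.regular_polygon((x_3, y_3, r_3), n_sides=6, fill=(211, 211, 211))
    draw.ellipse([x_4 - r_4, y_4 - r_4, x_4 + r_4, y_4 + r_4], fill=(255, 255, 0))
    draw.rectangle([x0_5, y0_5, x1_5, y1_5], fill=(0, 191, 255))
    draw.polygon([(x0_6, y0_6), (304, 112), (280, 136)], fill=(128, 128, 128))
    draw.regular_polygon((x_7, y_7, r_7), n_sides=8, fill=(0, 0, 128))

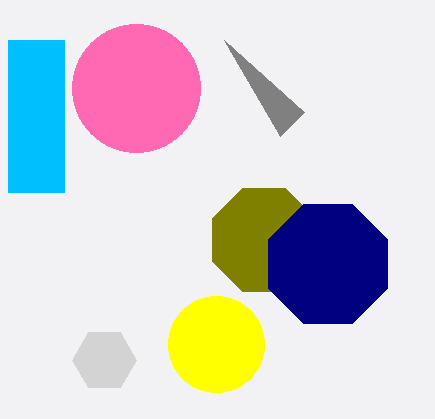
y_1 = 240, r_1 = 56, x_2 = 136, y_2 = 88, r_2 = 64, x_3 = 104, y_3 = 360, r_3 = 32, x_4 = 216, y_4 = 344, r_4 = 48, x0_5 = 8, y0_5 = 40, x1_5 = 64, y1_5 = 192, x0_6 = 224, y0_6 = 40, x_7 = 328, y_7 = 264, r_7 = 64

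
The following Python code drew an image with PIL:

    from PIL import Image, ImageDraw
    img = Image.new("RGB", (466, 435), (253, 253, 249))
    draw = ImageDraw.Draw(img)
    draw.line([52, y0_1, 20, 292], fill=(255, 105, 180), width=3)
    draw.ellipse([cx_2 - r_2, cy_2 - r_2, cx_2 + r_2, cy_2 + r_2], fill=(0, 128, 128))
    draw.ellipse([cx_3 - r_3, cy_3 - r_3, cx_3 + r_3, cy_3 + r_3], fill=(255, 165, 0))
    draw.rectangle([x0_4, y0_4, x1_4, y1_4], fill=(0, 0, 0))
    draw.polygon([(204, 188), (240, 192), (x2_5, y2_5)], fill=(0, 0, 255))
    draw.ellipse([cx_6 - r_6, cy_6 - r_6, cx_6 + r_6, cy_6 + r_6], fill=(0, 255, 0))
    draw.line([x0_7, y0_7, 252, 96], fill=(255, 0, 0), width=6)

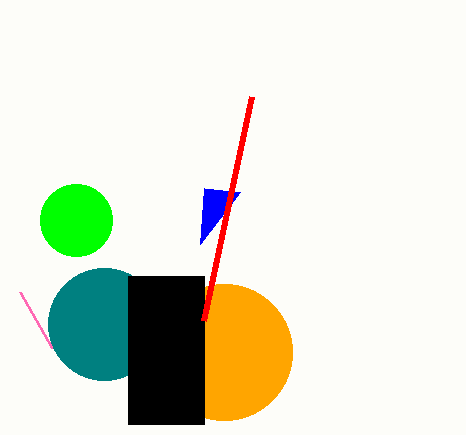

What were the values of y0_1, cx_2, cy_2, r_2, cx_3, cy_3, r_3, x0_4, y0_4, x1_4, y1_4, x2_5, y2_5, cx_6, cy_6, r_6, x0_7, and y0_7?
y0_1 = 348; cx_2 = 104; cy_2 = 324; r_2 = 56; cx_3 = 224; cy_3 = 352; r_3 = 68; x0_4 = 128; y0_4 = 276; x1_4 = 204; y1_4 = 424; x2_5 = 200; y2_5 = 244; cx_6 = 76; cy_6 = 220; r_6 = 36; x0_7 = 204; y0_7 = 320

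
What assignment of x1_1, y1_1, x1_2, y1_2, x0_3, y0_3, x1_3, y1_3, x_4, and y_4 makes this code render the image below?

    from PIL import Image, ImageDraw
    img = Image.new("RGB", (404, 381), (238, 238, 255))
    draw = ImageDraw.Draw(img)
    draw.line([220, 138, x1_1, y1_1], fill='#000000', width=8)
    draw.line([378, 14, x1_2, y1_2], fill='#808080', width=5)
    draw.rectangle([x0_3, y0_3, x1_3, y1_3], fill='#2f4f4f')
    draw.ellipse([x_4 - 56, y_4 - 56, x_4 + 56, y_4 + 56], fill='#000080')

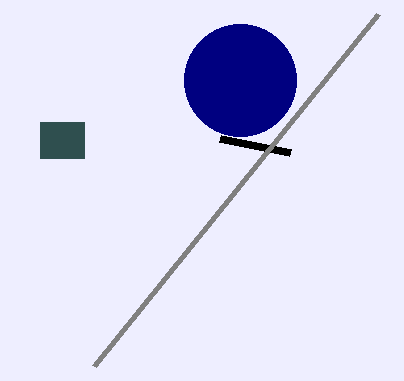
x1_1 = 290, y1_1 = 152, x1_2 = 94, y1_2 = 366, x0_3 = 40, y0_3 = 122, x1_3 = 84, y1_3 = 158, x_4 = 240, y_4 = 80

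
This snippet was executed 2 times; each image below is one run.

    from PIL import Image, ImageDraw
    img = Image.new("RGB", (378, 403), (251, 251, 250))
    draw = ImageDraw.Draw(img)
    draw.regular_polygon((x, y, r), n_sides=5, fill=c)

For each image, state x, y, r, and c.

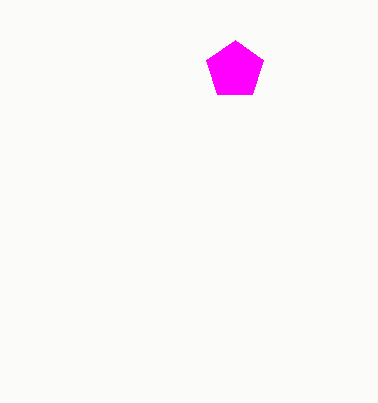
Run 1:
x = 235
y = 70
r = 30
c = 'magenta'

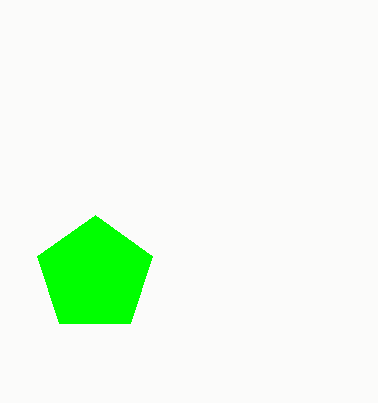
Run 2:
x = 95; y = 275; r = 60; c = 'lime'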